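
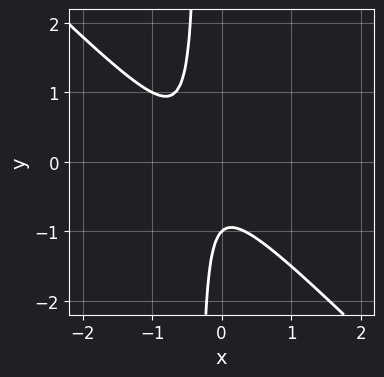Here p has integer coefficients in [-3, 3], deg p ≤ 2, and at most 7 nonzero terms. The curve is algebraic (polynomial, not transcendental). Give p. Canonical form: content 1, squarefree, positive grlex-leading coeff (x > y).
3*x^2 + 3*x*y + 2*x + y + 1

Degree: the shape is more complex than any degree-1 curve, so deg p = 2.
From the axis intercepts and sections: no x-intercept at any integer in the box; one y-axis crossing is at y = -1.
Together with the visible shape, these determine p as stated.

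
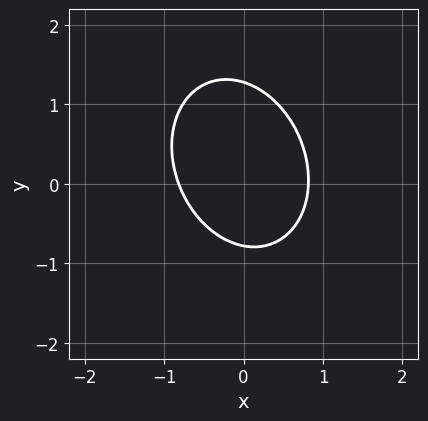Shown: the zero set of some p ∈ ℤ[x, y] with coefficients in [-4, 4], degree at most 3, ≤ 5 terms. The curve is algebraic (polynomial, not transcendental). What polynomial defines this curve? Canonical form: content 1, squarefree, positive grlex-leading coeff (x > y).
3*x^2 + x*y + 2*y^2 - y - 2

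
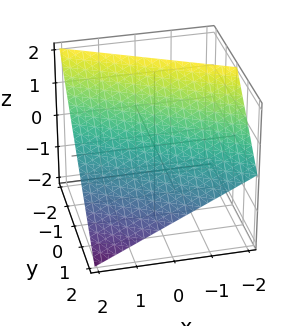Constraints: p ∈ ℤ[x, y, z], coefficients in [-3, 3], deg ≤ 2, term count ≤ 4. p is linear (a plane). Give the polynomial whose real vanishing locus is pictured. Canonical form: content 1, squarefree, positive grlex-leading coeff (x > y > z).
x + 2*y + 2*z - 2

(a) deg p = 1. Every cross-section is a straight line — this is a plane.
(b) Checking where it meets the axes: it crosses the x-axis at the gridline x = 2; it meets the y-axis at y = 1 (among the integer gridlines); it crosses the z-axis at the gridline z = 1.
(c) Putting this together gives p.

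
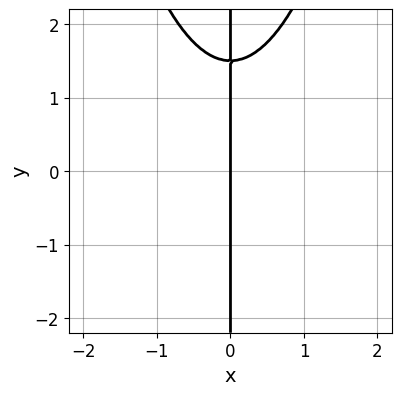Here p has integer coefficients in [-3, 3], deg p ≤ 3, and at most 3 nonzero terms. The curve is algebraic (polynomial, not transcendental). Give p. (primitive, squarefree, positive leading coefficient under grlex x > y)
The degree is 3 — no degree-2 curve has this shape.
Checking where it meets the axes: it meets the x-axis at x = 0 (among the integer gridlines); every point of the y-axis in the box is on the curve.
Putting this together gives p.

2*x^3 - 2*x*y + 3*x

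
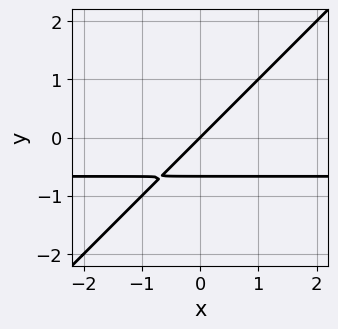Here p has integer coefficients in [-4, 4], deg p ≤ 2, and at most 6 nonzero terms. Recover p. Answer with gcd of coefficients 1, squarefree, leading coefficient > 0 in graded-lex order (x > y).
3*x*y - 3*y^2 + 2*x - 2*y

(a) Degree: the shape is more complex than any degree-1 curve, so deg p = 2.
(b) From the axis intercepts and sections: one y-axis crossing is at y = 0; it meets the x-axis at x = 0 (among the integer gridlines).
(c) Solving for integer coefficients yields p as stated.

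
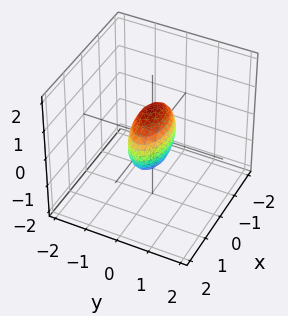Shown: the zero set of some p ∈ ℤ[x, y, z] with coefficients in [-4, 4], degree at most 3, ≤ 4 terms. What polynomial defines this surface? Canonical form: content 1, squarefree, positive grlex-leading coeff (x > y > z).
x^2 + 3*y^2 + z^2 - 1

First, degree: a closed, bounded, convex surface; a quadric, so deg p = 2.
Next, symmetries: it's symmetric under z → −z, forcing even powers of z; mirror symmetry x ↦ −x ⇒ only even powers of x; the y ↦ −y reflection is a symmetry, so y appears only in even powers.
Next, checking where it meets the axes: among the integer gridlines, it crosses the x-axis at x ∈ {-1, 1}; among the integer gridlines, it crosses the z-axis at z ∈ {-1, 1}.
Finally, the integer polynomial consistent with all of this is the stated p.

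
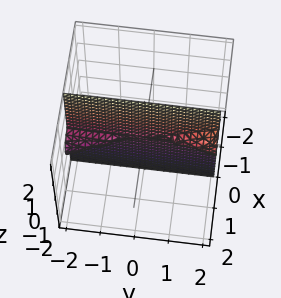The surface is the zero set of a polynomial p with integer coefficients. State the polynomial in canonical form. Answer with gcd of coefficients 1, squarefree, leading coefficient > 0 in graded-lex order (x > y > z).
2*x^3 - x*y*z + 2*x*z^2

(a) There are 3 components. They look like related sheets of one shape, so recover p as a whole.
(b) deg p = 3. No degree-2 surface has this shape.
(c) Checking where it meets the axes: one x-axis crossing is at x = 0; the visible z-axis segment lies entirely on the surface; every point of the y-axis in the box is on the surface.
(d) Assembling these constraints gives the stated polynomial.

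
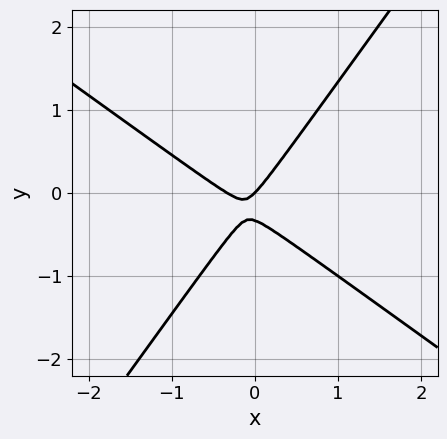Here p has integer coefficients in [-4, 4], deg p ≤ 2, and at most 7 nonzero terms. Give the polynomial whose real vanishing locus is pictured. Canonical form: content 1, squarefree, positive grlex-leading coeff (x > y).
3*x^2 + 2*x*y - 3*y^2 + x - y

The degree is 2 — the shape is more complex than any degree-1 curve.
Reading off the gridlines: one y-axis crossing is at y = 0; one x-axis crossing is at x = 0.
Fitting integer coefficients to these (and the overall shape) gives p.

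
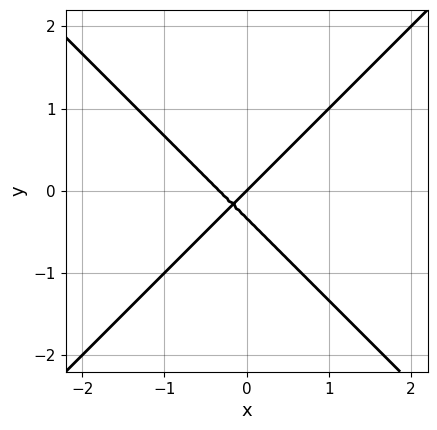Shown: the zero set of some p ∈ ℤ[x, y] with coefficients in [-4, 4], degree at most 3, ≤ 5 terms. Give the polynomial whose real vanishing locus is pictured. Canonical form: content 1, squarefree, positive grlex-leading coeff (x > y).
3*x^2 - 3*y^2 + x - y

First, the degree is 2 — the shape is more complex than any degree-1 curve.
Next, reading off the gridlines: it crosses the y-axis at the gridline y = 0; one x-axis crossing is at x = 0.
Finally, matching integer coefficients to the picture gives p.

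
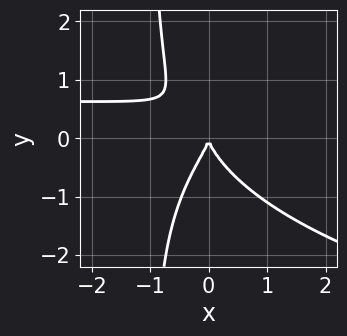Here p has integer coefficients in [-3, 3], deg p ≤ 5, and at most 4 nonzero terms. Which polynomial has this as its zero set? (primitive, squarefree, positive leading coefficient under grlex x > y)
2*x*y^3 - 3*x^2*y + 2*y^3 + 2*x^2

First, the degree is 4 — the shape is more complex than any degree-3 curve.
Then, from the axis intercepts and sections: it meets the x-axis at x = 0 (among the integer gridlines); it crosses the y-axis at the gridline y = 0.
Finally, fitting integer coefficients to these (and the overall shape) gives p.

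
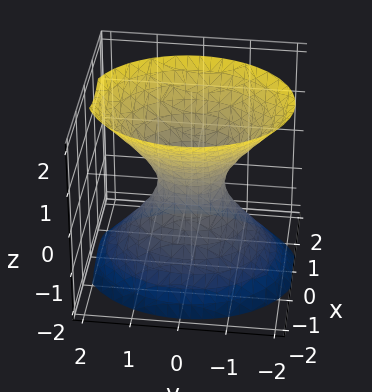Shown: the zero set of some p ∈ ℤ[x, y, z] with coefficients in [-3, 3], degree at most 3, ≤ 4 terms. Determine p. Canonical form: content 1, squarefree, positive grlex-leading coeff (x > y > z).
deg p = 2. An hourglass — one-sheet hyperboloid; a quadric.
Symmetries: it's symmetric under z → −z, forcing even powers of z; it's symmetric under x → −x, forcing even powers of x; mirror symmetry y ↦ −y ⇒ only even powers of y.
Checking where it meets the axes: it misses every integer gridline on the z-axis.
Matching integer coefficients to the picture gives p.

3*x^2 + 2*y^2 - 2*z^2 - 1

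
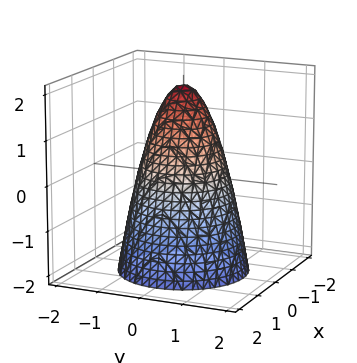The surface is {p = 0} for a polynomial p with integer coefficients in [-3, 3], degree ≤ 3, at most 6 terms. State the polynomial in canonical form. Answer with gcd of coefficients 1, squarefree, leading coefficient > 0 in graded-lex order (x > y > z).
First, the degree is 2 — a generic line meets the surface in up to 2 points.
Next, symmetries: rotational symmetry about the z-axis ⇒ p depends on x, y only through x² + y².
Then, checking where it meets the axes: it crosses the z-axis at the gridline z = 2; a circular section at z = -2 has radius between 1 and 2; the y-axis gridline crossings are at y ∈ {-1, 1}.
Finally, putting this together gives p.

2*x^2 + 2*y^2 + z - 2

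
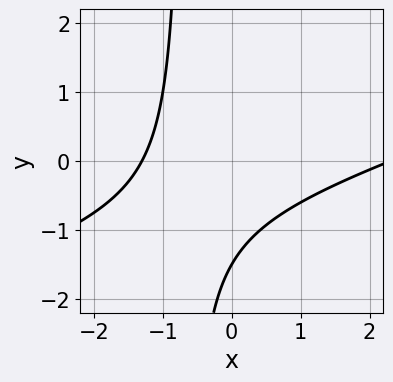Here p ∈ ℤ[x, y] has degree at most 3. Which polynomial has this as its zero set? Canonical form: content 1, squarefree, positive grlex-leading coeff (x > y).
x^2 - 3*x*y - x - 2*y - 3

Degree: the shape is more complex than any degree-1 curve, so deg p = 2.
Solving for integer coefficients yields p as stated.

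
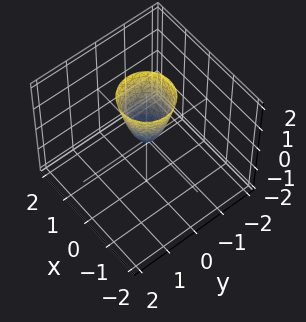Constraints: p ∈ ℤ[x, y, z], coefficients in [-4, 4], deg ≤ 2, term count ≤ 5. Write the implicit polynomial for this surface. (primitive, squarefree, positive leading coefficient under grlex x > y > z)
(a) Degree: a single bowl opening along one axis; a quadric, so deg p = 2.
(b) By symmetry, the surface is invariant under rotation about z: p = q(x² + y², z).
(c) Checking where it meets the axes: a circular section at z = 2 has radius between 0 and 1; it meets the z-axis at z = 0 (among the integer gridlines); one y-axis crossing is at y = 0.
(d) Assembling these constraints gives the stated polynomial.

3*x^2 + 3*y^2 - z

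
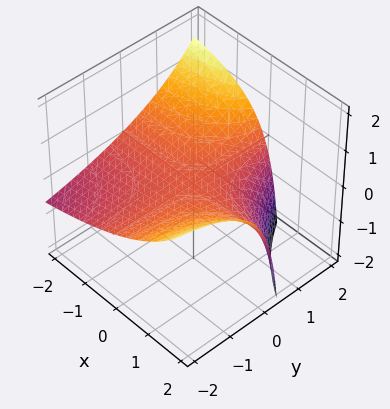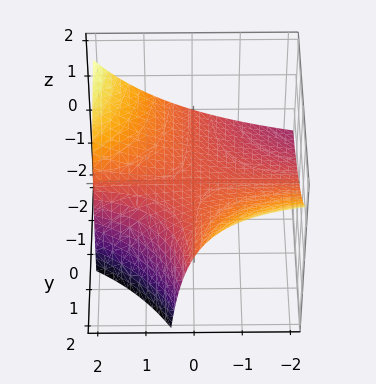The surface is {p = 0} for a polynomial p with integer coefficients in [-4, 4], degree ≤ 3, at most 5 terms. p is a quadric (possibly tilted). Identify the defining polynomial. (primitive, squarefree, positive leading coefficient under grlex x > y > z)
x*y - x*z - y*z + 3*z

The degree is 2 — no degree-1 surface has this shape.
Checking where it meets the axes: every point of the y-axis in the box is on the surface; the visible x-axis segment lies entirely on the surface.
Putting this together gives p.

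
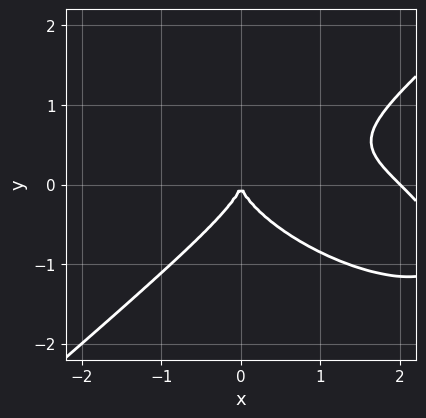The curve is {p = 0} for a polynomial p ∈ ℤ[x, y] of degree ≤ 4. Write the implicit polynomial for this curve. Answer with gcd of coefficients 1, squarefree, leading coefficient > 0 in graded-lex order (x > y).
x^3 + x^2*y - 3*y^3 - 2*x^2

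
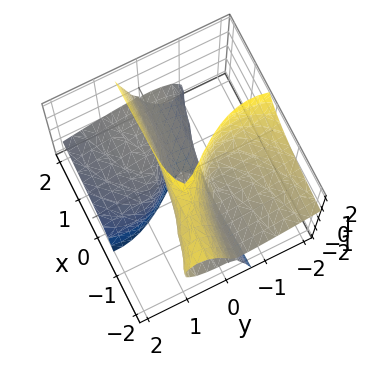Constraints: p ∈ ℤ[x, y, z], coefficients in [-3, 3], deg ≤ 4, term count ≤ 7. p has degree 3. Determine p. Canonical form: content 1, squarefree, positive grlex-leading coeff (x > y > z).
3*x*y*z - x*z^2 + 2*y^3 + 3*y^2*z - z

1. Degree: a generic line meets the surface in up to 3 points, so deg p = 3.
2. Against the integer gridlines: it crosses the y-axis at the gridline y = 0; the visible x-axis segment lies entirely on the surface; it crosses the z-axis at the gridline z = 0.
3. Putting this together gives p.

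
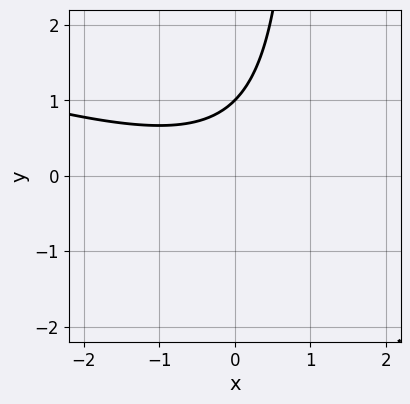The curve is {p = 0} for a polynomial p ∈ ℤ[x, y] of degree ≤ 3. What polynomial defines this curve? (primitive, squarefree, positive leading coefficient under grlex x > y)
x^2 + 3*x*y - 3*y + 3

First, deg p = 2. A generic line meets the curve in up to 2 points.
Next, from the visible intercepts: it misses every integer gridline on the x-axis; one y-axis crossing is at y = 1.
Finally, matching integer coefficients to the picture gives p.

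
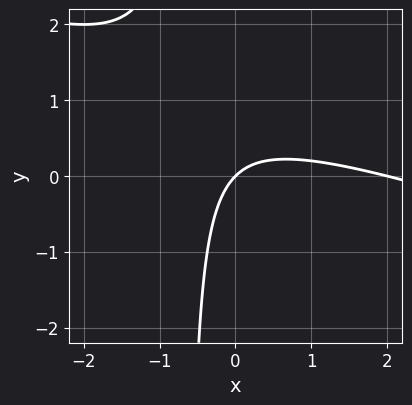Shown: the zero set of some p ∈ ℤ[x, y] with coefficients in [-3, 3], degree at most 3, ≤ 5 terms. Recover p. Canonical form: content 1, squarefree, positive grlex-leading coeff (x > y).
x^2 + 3*x*y - 2*x + 2*y

(a) deg p = 2.
(b) From the axis intercepts and sections: among the integer gridlines, it crosses the x-axis at x ∈ {0, 2}; it meets the y-axis at y = 0 (among the integer gridlines).
(c) The integer polynomial consistent with all of this is the stated p.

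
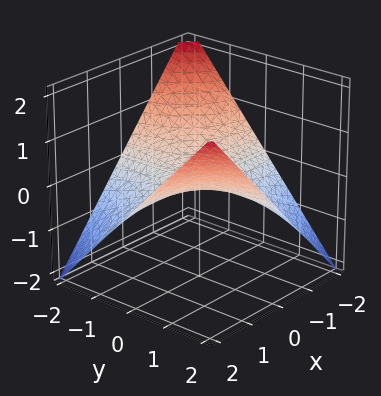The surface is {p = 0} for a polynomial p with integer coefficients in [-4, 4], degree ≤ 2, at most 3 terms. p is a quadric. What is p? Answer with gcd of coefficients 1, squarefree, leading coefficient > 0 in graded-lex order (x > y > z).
x*y - 2*z

First, the degree is 2 — a hyperbolic paraboloid; a quadric.
Then, against the integer gridlines: every point of the x-axis in the box is on the surface; it meets the z-axis at z = 0 (among the integer gridlines); the visible y-axis segment lies entirely on the surface.
Finally, putting this together gives p.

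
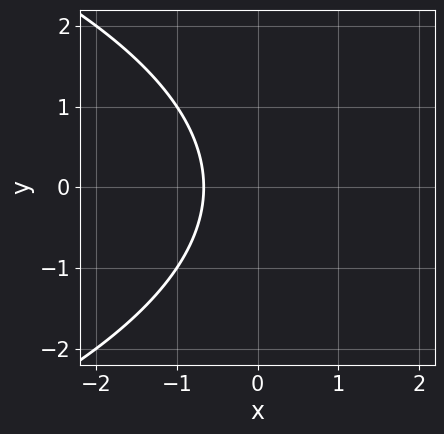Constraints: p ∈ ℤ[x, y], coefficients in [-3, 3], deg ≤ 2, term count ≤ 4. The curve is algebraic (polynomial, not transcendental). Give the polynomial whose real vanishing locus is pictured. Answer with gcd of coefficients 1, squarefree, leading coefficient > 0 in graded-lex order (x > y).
y^2 + 3*x + 2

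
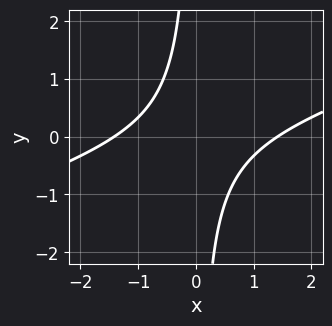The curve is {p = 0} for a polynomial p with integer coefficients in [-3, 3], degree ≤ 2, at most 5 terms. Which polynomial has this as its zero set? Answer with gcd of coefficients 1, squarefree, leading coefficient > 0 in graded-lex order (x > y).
deg p = 2. No degree-1 curve has this shape.
From the axis intercepts and sections: no y-intercept at any integer in the box.
Together with the visible shape, these determine p as stated.

x^2 - 3*x*y - 2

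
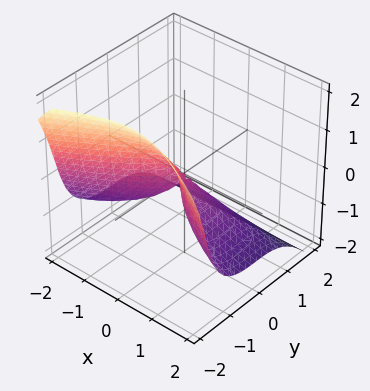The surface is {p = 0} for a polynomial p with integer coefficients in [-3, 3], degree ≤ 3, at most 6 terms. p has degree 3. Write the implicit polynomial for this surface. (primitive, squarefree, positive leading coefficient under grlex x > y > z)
x^2*z + 2*y^3 + z^3 + 2*x^2

(a) deg p = 3.
(b) Checking where it meets the axes: it meets the y-axis at y = 0 (among the integer gridlines); it crosses the z-axis at the gridline z = 0; one x-axis crossing is at x = 0.
(c) Putting this together gives p.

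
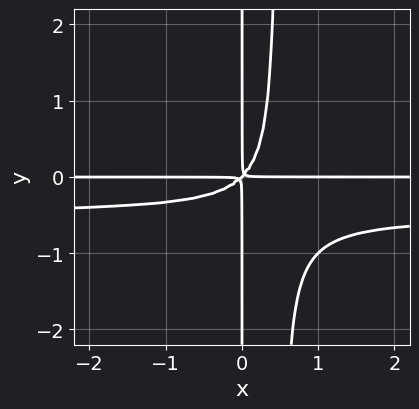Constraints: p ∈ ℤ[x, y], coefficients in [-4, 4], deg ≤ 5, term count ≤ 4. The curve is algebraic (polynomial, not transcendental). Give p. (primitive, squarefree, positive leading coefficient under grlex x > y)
2*x^2*y^2 + x^2*y - x*y^2

1. Degree: the shape is more complex than any degree-3 curve, so deg p = 4.
2. Reading off the gridlines: the visible y-axis segment lies entirely on the curve; the visible x-axis segment lies entirely on the curve.
3. Solving for integer coefficients yields p as stated.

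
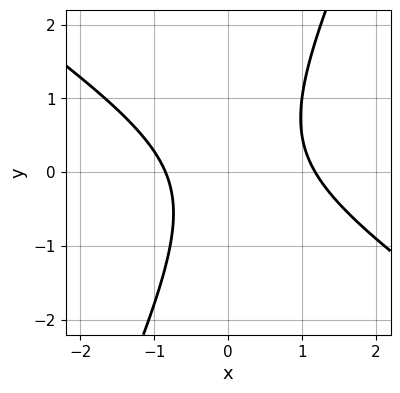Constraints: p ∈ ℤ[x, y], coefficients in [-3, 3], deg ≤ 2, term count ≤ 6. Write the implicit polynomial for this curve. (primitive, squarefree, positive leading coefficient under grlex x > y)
(a) deg p = 2. A generic line meets the curve in up to 2 points.
(b) Observable constraints: no y-intercept at any integer in the box.
(c) Matching integer coefficients to the picture gives p.

3*x^2 + 3*x*y - 2*y^2 - x - 3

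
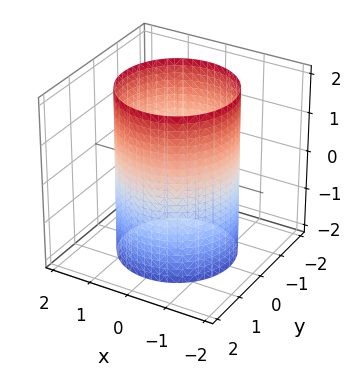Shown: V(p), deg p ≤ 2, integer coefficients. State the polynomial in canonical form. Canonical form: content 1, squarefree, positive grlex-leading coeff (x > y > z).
First, the degree is 2 — a cylinder; a quadric.
Next, symmetries: the z ↦ −z reflection is a symmetry, so z appears only in even powers; rotational symmetry about the z-axis ⇒ p depends on x, y only through x² + y².
Next, observable constraints: it misses every integer gridline on the z-axis; a circular section at z = -2 has radius between 1 and 2.
Finally, matching integer coefficients to the picture gives p.

x^2 + y^2 - 2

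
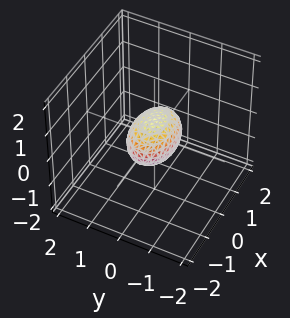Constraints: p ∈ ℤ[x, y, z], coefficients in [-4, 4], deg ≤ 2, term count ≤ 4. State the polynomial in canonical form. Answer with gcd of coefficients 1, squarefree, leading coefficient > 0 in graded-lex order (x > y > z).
x^2 + 2*y^2 + 2*z^2 - 1

First, degree: a closed, bounded, convex surface; a quadric, so deg p = 2.
Then, symmetries: it's symmetric under y → −y, forcing even powers of y; it's symmetric under z → −z, forcing even powers of z; it's symmetric under x → −x, forcing even powers of x.
Then, from the axis intercepts and sections: among the integer gridlines, it crosses the x-axis at x ∈ {-1, 1}.
Finally, together with the visible shape, these determine p as stated.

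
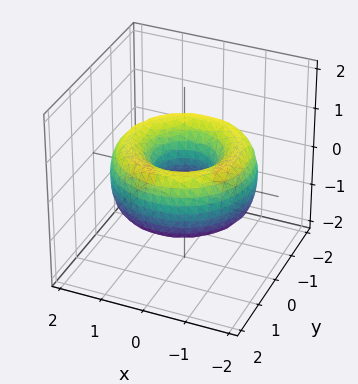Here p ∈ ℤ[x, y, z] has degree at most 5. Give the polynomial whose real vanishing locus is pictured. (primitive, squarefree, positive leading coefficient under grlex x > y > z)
x^4 + 2*x^2*y^2 + y^4 - 3*x^2 - 3*y^2 + 2*z^2 + 1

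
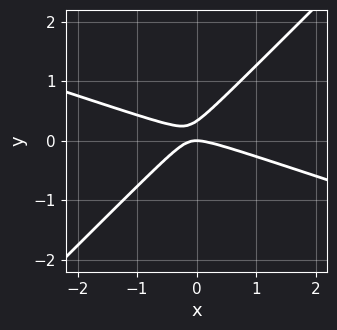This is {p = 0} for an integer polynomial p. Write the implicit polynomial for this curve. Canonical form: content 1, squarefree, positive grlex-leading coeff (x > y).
First, degree: the shape is more complex than any degree-1 curve, so deg p = 2.
Then, from the visible intercepts: it meets the x-axis at x = 0 (among the integer gridlines); one y-axis crossing is at y = 0.
Finally, solving for integer coefficients yields p as stated.

x^2 + 2*x*y - 3*y^2 + y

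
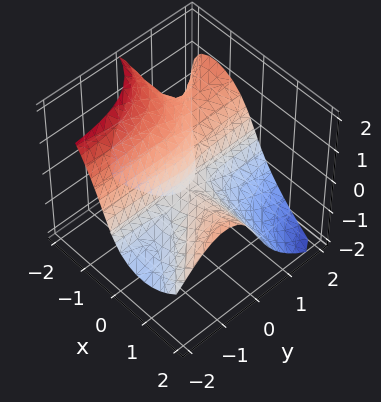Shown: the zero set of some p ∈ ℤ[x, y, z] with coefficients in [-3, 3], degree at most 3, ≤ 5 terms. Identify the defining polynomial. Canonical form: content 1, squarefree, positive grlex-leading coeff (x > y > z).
First, the degree is 3 — the shape is more complex than any degree-2 surface.
Next, from the axis intercepts and sections: every point of the y-axis in the box is on the surface; the visible x-axis segment lies entirely on the surface; one z-axis crossing is at z = 0.
Finally, matching integer coefficients to the picture gives p.

2*x^2*y + 2*x*y^2 + y^2*z + z^3 + 2*x*z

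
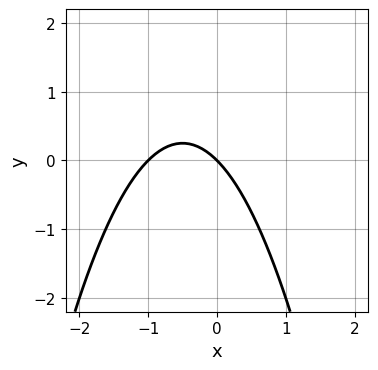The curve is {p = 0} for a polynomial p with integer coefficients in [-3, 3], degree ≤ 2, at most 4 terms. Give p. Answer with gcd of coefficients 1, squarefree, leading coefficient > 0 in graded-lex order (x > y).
x^2 + x + y

1. deg p = 2.
2. Against the integer gridlines: among the integer gridlines, it crosses the x-axis at x ∈ {-1, 0}; one y-axis crossing is at y = 0.
3. Together with the visible shape, these determine p as stated.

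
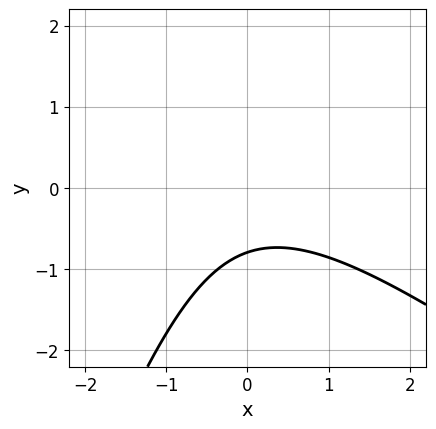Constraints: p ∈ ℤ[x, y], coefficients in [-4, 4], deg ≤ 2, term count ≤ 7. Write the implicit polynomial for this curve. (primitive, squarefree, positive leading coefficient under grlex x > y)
Degree: a generic line meets the curve in up to 2 points, so deg p = 2.
From the axis intercepts and sections: no x-intercept at any integer in the box.
Together with the visible shape, these determine p as stated.

2*x^2 + 2*x*y - y^2 + 3*y + 3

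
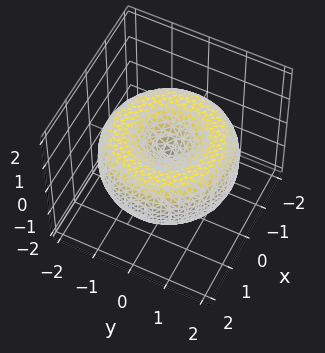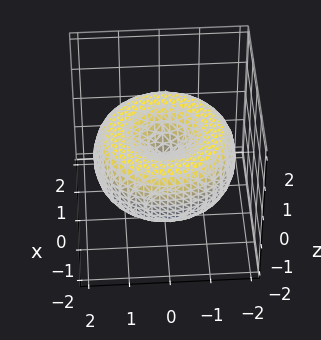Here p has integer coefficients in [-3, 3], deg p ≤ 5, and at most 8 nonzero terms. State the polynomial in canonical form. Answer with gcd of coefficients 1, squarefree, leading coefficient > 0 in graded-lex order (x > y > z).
The degree is 4 — no degree-3 surface has this shape.
Symmetry: the z-axis is an axis of rotation, so x and y enter only as x² + y².
Checking where it meets the axes: it meets the z-axis at z = 0 (among the integer gridlines); one x-axis crossing is at x = 0; it crosses the y-axis at the gridline y = 0.
The integer polynomial consistent with all of this is the stated p.

x^4 + 2*x^2*y^2 + y^4 - 3*x^2 - 3*y^2 + 3*z^2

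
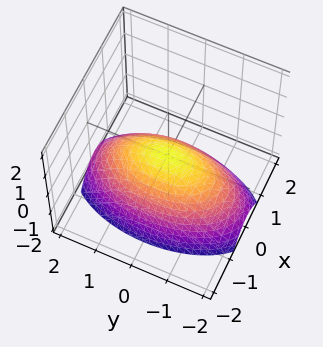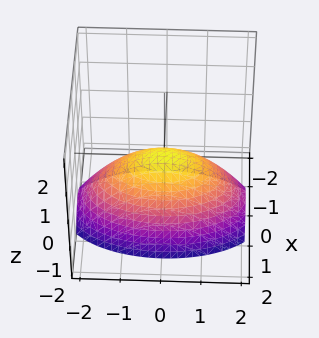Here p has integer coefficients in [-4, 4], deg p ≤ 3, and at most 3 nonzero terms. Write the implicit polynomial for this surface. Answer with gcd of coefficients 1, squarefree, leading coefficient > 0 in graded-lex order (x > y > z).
3*x^2 + y^2 + 3*z

The degree is 2 — a paraboloid; a quadric.
Symmetries: mirror symmetry y ↦ −y ⇒ only even powers of y; it's symmetric under x → −x, forcing even powers of x.
From the axis intercepts and sections: it crosses the x-axis at the gridline x = 0; it crosses the z-axis at the gridline z = 0.
The integer polynomial consistent with all of this is the stated p.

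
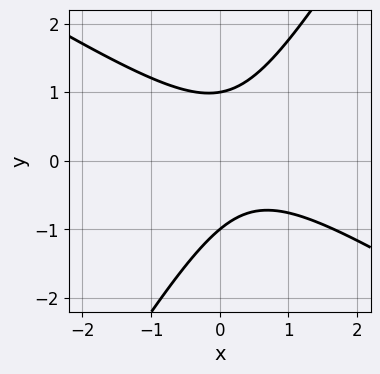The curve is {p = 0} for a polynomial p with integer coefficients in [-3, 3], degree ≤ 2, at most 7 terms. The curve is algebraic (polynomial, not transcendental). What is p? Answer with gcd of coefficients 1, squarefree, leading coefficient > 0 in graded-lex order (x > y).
3*x^2 + 3*x*y - 3*y^2 - 2*x + 3

1. deg p = 2.
2. Observable constraints: the y-axis gridline crossings are at y ∈ {-1, 1}; it misses every integer gridline on the x-axis.
3. Putting this together gives p.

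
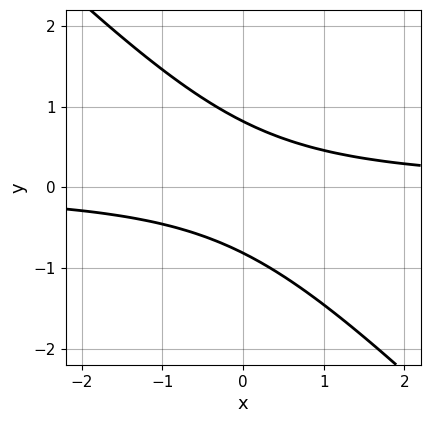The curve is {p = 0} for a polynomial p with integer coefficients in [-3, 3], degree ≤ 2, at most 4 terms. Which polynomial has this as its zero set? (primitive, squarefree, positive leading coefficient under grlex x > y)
1. Degree: a generic line meets the curve in up to 2 points, so deg p = 2.
2. Reading off the gridlines: no x-intercept at any integer in the box.
3. Matching integer coefficients to the picture gives p.

3*x*y + 3*y^2 - 2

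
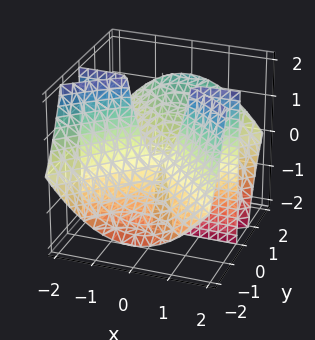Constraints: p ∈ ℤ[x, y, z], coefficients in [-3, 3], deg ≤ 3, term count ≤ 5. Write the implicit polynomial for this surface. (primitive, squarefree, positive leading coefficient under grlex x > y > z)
The degree is 3 — the shape is more complex than any degree-2 surface.
Observable constraints: it meets the y-axis at y = 0 (among the integer gridlines); the visible x-axis segment lies entirely on the surface; the visible z-axis segment lies entirely on the surface.
Fitting integer coefficients to these (and the overall shape) gives p.

2*x^2*y - 2*y^3 + 3*y^2*z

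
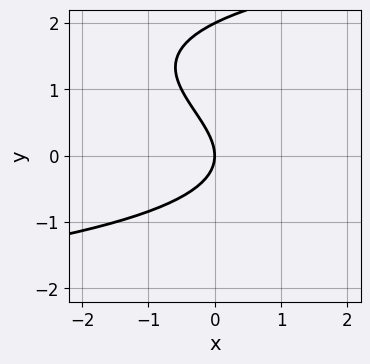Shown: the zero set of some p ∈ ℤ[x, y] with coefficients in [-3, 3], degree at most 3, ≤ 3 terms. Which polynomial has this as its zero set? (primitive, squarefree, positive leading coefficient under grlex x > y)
y^3 - 2*y^2 - 2*x

1. Degree: no degree-2 curve has this shape, so deg p = 3.
2. From the axis intercepts and sections: the y-axis gridline crossings are at y ∈ {0, 2}; it meets the x-axis at x = 0 (among the integer gridlines).
3. Matching integer coefficients to the picture gives p.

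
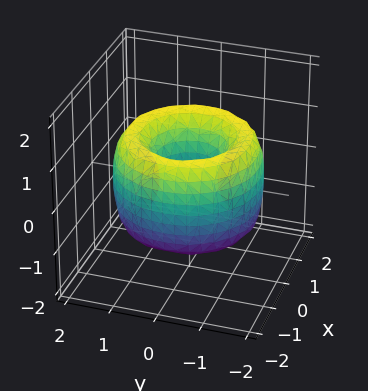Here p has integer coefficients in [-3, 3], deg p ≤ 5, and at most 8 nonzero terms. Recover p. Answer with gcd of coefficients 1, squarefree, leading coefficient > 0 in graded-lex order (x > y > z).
1. deg p = 4. The shape is more complex than any degree-3 surface.
2. Symmetry: the z-axis is an axis of rotation, so x and y enter only as x² + y².
3. Reading off the gridlines: a circular section at z = 1 has radius exactly 1; it misses every integer gridline on the z-axis.
4. Solving for integer coefficients yields p as stated.

x^4 + 2*x^2*y^2 + y^4 - 3*x^2 - 3*y^2 + z^2 + 1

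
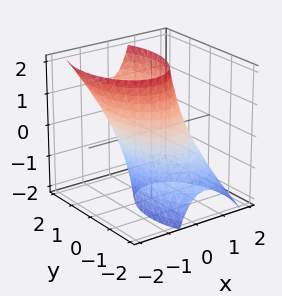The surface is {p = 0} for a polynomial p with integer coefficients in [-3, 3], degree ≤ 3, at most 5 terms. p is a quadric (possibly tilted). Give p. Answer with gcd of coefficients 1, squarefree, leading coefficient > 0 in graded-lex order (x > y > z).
2*x^2 + x*z + y^2 - y*z - 2

(a) Degree: a generic line meets the surface in up to 2 points, so deg p = 2.
(b) From the visible intercepts: no z-intercept at any integer in the box; the x-axis gridline crossings are at x ∈ {-1, 1}.
(c) The integer polynomial consistent with all of this is the stated p.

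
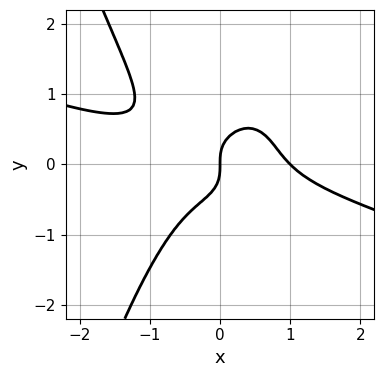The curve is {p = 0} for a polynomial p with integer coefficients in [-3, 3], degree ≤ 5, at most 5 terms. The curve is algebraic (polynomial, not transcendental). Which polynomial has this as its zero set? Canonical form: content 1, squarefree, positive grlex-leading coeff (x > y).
The degree is 4 — no degree-3 curve has this shape.
Against the integer gridlines: among the integer gridlines, it crosses the x-axis at x ∈ {0, 1}; it crosses the y-axis at the gridline y = 0.
Fitting integer coefficients to these (and the overall shape) gives p.

x^4 + 3*x^3*y + 2*y^3 - x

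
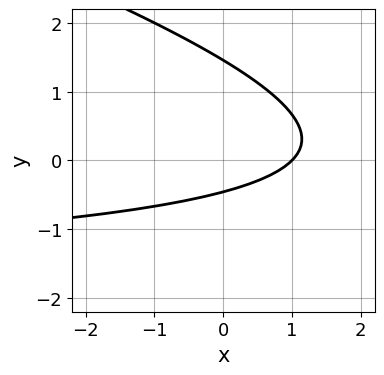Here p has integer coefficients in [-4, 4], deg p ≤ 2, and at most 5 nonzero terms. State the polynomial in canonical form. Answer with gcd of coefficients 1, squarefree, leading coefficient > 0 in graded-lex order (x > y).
(a) The degree is 2 — no degree-1 curve has this shape.
(b) Observable constraints: it crosses the x-axis at the gridline x = 1.
(c) Putting this together gives p.

x*y + 3*y^2 + 2*x - 3*y - 2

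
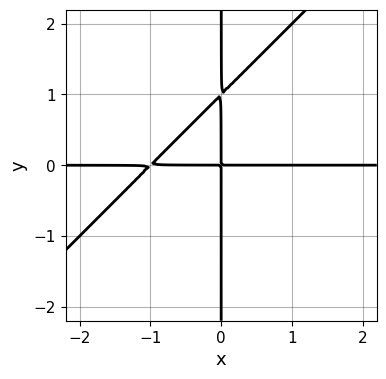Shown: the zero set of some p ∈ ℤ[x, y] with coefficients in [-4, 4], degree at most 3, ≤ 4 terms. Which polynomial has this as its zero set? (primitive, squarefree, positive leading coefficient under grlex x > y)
x^2*y - x*y^2 + x*y

First, deg p = 3. The shape is more complex than any degree-2 curve.
Then, from the axis intercepts and sections: the visible x-axis segment lies entirely on the curve; the visible y-axis segment lies entirely on the curve.
Finally, assembling these constraints gives the stated polynomial.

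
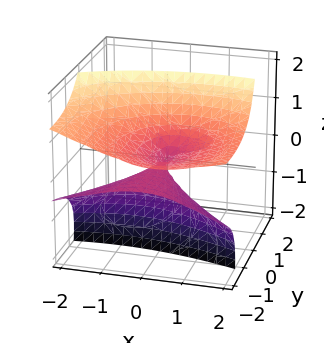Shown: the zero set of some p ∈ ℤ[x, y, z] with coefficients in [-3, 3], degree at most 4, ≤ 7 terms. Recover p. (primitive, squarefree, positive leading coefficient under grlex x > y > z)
y^2*z + 3*y*z^2 - z^3 + x^2 - x*z

1. There are 3 components. Treating them together as one polynomial.
2. The degree is 3 — a generic line meets the surface in up to 3 points.
3. From the axis intercepts and sections: one z-axis crossing is at z = 0; one x-axis crossing is at x = 0; every point of the y-axis in the box is on the surface.
4. The integer polynomial consistent with all of this is the stated p.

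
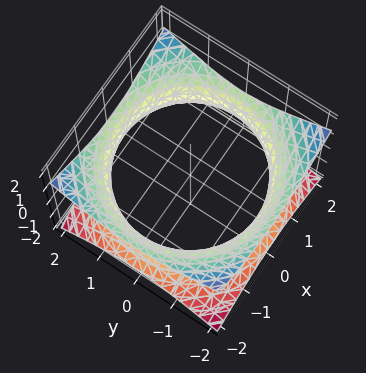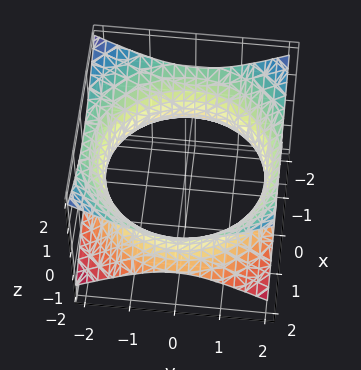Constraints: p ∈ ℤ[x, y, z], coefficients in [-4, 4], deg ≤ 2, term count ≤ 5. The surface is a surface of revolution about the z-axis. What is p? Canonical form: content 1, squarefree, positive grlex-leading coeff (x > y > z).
(a) Degree: no degree-1 surface has this shape, so deg p = 2.
(b) Symmetries: rotational symmetry about the z-axis ⇒ p depends on x, y only through x² + y².
(c) Against the integer gridlines: the surface avoids every integer z-axis point in the box; a circular section at z = 0 has radius between 1 and 2.
(d) Solving for integer coefficients yields p as stated.

x^2 + y^2 - 2*z^2 - 3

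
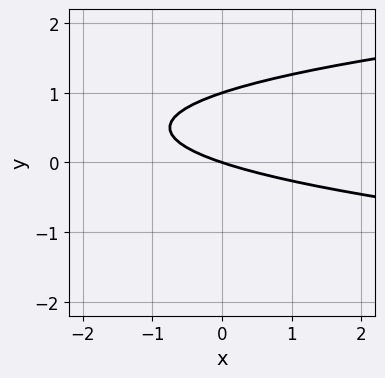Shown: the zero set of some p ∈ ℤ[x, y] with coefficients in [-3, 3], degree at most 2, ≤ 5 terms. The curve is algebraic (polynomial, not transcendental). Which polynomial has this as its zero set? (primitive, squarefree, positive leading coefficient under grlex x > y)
(a) The degree is 2 — a generic line meets the curve in up to 2 points.
(b) From the axis intercepts and sections: it meets the x-axis at x = 0 (among the integer gridlines); among the integer gridlines, it crosses the y-axis at y ∈ {0, 1}.
(c) The integer polynomial consistent with all of this is the stated p.

3*y^2 - x - 3*y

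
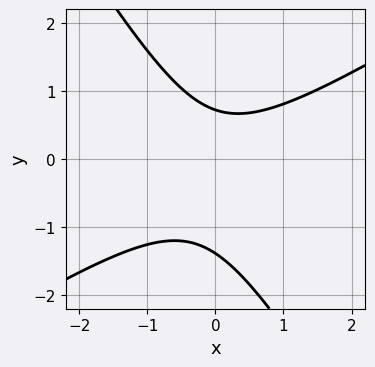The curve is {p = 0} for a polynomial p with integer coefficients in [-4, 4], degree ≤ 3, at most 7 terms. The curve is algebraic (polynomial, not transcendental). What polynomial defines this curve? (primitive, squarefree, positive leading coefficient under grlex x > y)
3*x^2 - 3*x*y - 3*y^2 - 2*y + 3

Degree: no degree-1 curve has this shape, so deg p = 2.
Against the integer gridlines: the curve avoids every integer x-axis point in the box.
These observations pin down the coefficients.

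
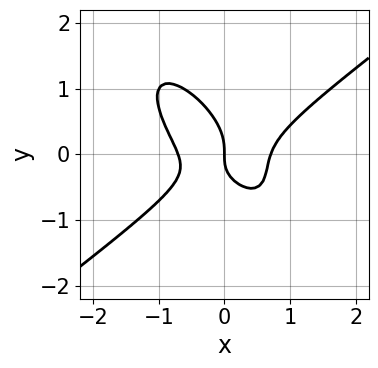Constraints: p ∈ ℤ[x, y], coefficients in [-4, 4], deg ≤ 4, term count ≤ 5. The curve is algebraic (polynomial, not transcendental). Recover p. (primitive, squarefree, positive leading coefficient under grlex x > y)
deg p = 3. A generic line meets the curve in up to 3 points.
Against the integer gridlines: it crosses the x-axis at the gridline x = 0; it meets the y-axis at y = 0 (among the integer gridlines).
These observations pin down the coefficients.

2*x^3 - 2*x*y^2 - 2*y^3 - x*y - x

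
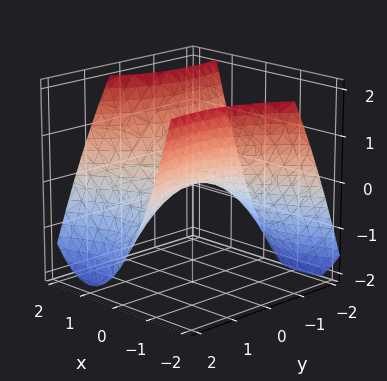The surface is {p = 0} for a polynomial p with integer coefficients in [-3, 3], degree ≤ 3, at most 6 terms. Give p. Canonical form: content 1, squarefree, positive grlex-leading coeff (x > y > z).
2*x^2 - 2*x*y - y^2 - 3*z

First, the degree is 2 — the shape is more complex than any degree-1 surface.
Next, reading off the gridlines: one y-axis crossing is at y = 0; it crosses the z-axis at the gridline z = 0; it meets the x-axis at x = 0 (among the integer gridlines).
Finally, together with the visible shape, these determine p as stated.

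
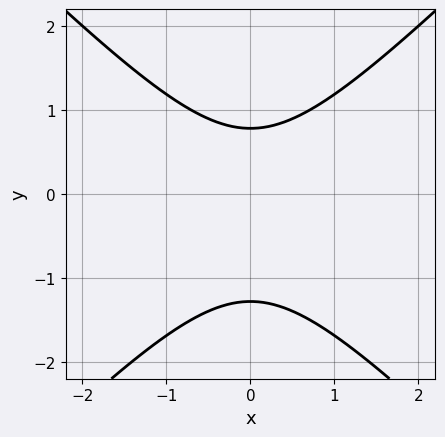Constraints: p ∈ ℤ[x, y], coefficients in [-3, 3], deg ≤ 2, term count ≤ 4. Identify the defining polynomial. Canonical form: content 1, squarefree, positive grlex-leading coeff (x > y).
2*x^2 - 2*y^2 - y + 2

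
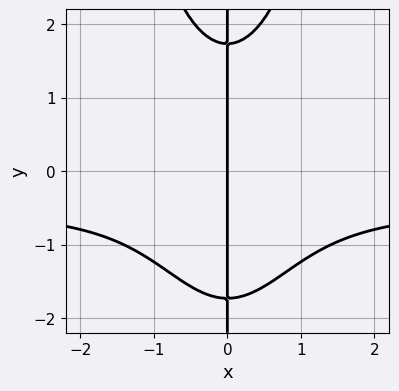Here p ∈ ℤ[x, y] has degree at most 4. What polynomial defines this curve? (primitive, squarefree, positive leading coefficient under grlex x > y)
2*x^3*y + x^3 - x*y^2 + 3*x

deg p = 4. A generic line meets the curve in up to 4 points.
Checking where it meets the axes: one x-axis crossing is at x = 0; every point of the y-axis in the box is on the curve.
Solving for integer coefficients yields p as stated.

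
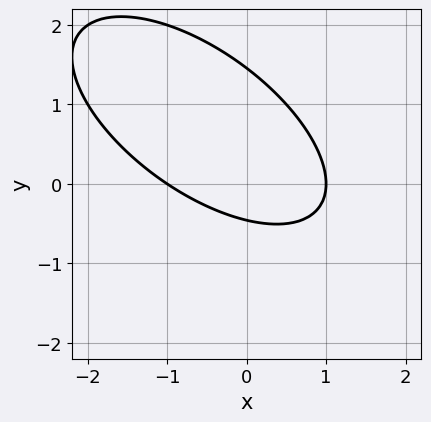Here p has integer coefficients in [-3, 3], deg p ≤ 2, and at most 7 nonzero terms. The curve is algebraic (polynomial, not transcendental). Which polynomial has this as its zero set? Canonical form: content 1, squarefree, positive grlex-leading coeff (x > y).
1. deg p = 2.
2. Observable constraints: among the integer gridlines, it crosses the x-axis at x ∈ {-1, 1}.
3. Putting this together gives p.

2*x^2 + 3*x*y + 3*y^2 - 3*y - 2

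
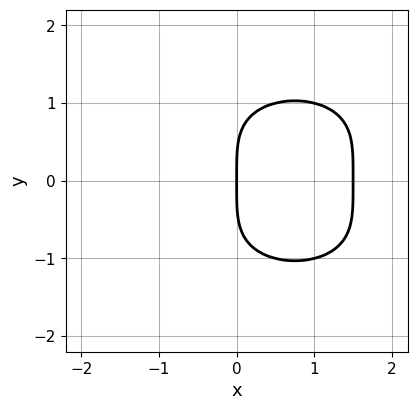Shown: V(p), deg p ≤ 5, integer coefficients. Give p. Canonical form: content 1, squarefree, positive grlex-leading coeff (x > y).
1. The degree is 4 — the shape is more complex than any degree-3 curve.
2. Symmetries: mirror symmetry y ↦ −y ⇒ only even powers of y.
3. From the axis intercepts and sections: one y-axis crossing is at y = 0; it meets the x-axis at x = 0 (among the integer gridlines).
4. Solving for integer coefficients yields p as stated.

y^4 + 2*x^2 - 3*x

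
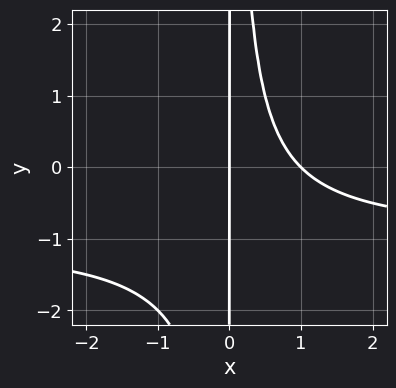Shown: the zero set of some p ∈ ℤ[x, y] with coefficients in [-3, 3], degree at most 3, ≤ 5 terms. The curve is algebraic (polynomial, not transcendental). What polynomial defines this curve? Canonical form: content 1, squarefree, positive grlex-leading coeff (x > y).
(a) The degree is 3 — the shape is more complex than any degree-2 curve.
(b) From the axis intercepts and sections: the x-axis gridline crossings are at x ∈ {0, 1}; the visible y-axis segment lies entirely on the curve.
(c) Solving for integer coefficients yields p as stated.

x^2*y + x^2 - x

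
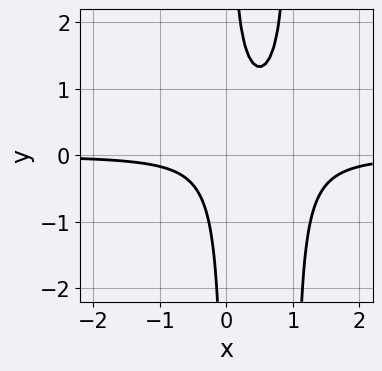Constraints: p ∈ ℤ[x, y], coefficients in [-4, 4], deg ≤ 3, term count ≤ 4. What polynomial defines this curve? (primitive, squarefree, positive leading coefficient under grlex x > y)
The degree is 3 — no degree-2 curve has this shape.
Against the integer gridlines: no y-intercept at any integer in the box; no x-intercept at any integer in the box.
These observations pin down the coefficients.

3*x^2*y - 3*x*y + 1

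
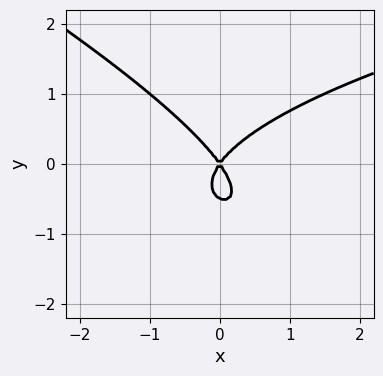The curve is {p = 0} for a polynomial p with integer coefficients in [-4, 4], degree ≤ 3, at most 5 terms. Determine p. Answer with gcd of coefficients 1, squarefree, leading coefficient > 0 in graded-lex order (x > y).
x*y^2 + 2*y^3 - 2*x^2 + y^2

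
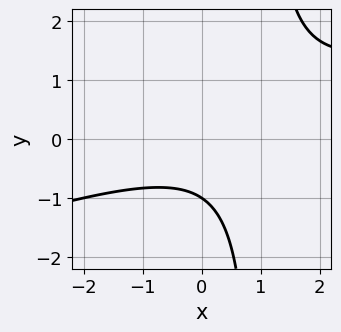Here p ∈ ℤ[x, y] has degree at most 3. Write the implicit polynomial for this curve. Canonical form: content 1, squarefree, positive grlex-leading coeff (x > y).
The degree is 2 — no degree-1 curve has this shape.
From the axis intercepts and sections: it meets the y-axis at y = -1 (among the integer gridlines); it misses every integer gridline on the x-axis.
Assembling these constraints gives the stated polynomial.

x^2 - 3*x*y - x + 3*y + 3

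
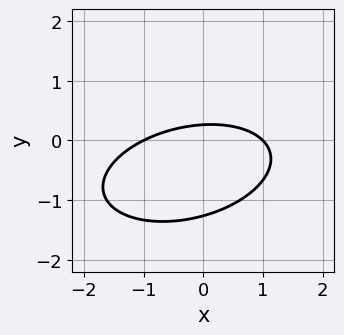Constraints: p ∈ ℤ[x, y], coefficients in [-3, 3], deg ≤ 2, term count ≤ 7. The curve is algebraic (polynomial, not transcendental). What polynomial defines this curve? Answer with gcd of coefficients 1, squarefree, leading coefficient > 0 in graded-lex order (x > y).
x^2 - x*y + 3*y^2 + 3*y - 1

First, the degree is 2 — a generic line meets the curve in up to 2 points.
Next, observable constraints: the x-axis gridline crossings are at x ∈ {-1, 1}.
Finally, the integer polynomial consistent with all of this is the stated p.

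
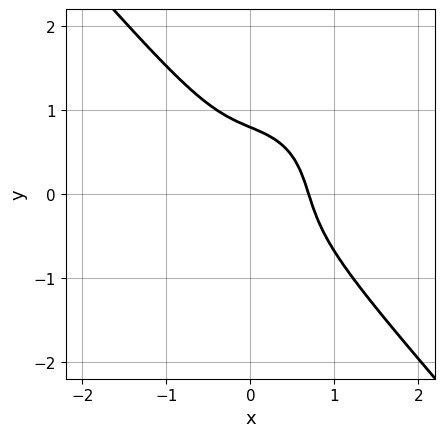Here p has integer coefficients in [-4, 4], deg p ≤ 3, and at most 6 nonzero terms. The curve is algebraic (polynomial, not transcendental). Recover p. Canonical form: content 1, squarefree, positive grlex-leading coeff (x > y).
1. The degree is 3 — a generic line meets the curve in up to 3 points.
2. Solving for integer coefficients yields p as stated.

3*x^3 + 2*y^3 + 2*x*y - 1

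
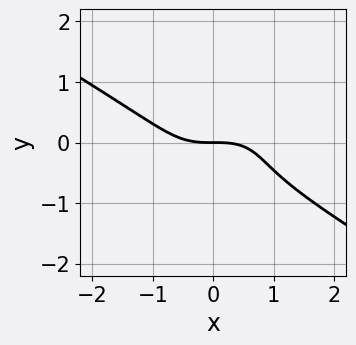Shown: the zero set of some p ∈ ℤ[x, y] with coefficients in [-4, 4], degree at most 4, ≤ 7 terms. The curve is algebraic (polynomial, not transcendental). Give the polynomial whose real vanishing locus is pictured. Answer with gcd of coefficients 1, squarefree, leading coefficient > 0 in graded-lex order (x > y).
x^3 - x*y^2 + 3*y^3 + 2*y^2 + 2*y

First, deg p = 3.
Next, observable constraints: it crosses the y-axis at the gridline y = 0; one x-axis crossing is at x = 0.
Finally, these observations pin down the coefficients.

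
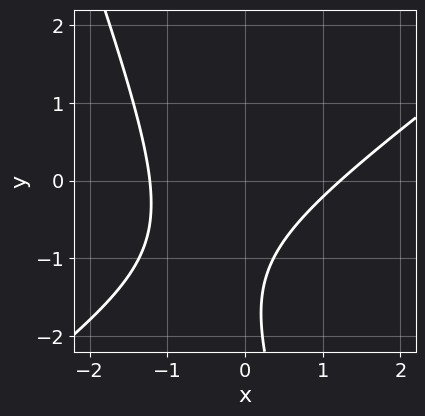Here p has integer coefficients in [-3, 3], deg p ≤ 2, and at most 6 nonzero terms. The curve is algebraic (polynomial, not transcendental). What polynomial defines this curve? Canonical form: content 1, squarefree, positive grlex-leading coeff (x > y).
2*x^2 - 2*x*y - y^2 - 3*y - 3

(a) deg p = 2. No degree-1 curve has this shape.
(b) From the axis intercepts and sections: no y-intercept at any integer in the box.
(c) Assembling these constraints gives the stated polynomial.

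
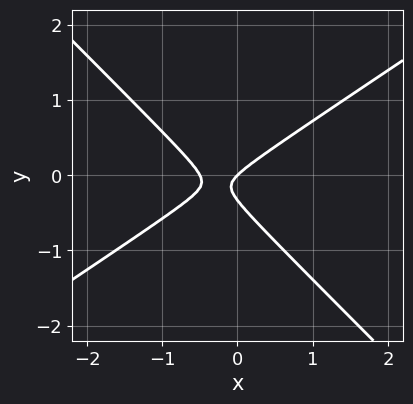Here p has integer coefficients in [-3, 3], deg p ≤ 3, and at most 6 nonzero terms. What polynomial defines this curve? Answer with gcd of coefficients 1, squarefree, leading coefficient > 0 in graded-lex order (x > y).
First, the degree is 2 — a generic line meets the curve in up to 2 points.
Then, from the axis intercepts and sections: one y-axis crossing is at y = 0; it meets the x-axis at x = 0 (among the integer gridlines).
Finally, solving for integer coefficients yields p as stated.

2*x^2 - x*y - 3*y^2 + x - y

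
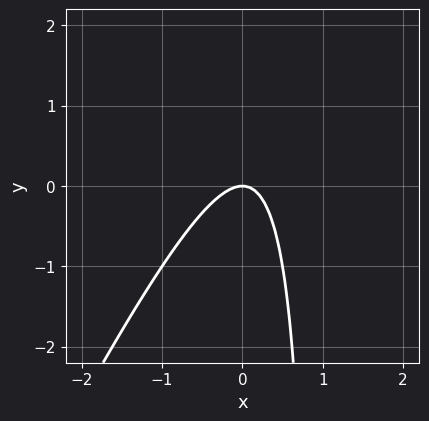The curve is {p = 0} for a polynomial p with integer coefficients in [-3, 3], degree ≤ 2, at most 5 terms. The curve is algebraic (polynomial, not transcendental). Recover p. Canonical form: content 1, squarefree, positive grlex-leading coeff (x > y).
(a) Degree: a generic line meets the curve in up to 2 points, so deg p = 2.
(b) From the visible intercepts: it crosses the y-axis at the gridline y = 0; it meets the x-axis at x = 0 (among the integer gridlines).
(c) Fitting integer coefficients to these (and the overall shape) gives p.

2*x^2 - x*y + y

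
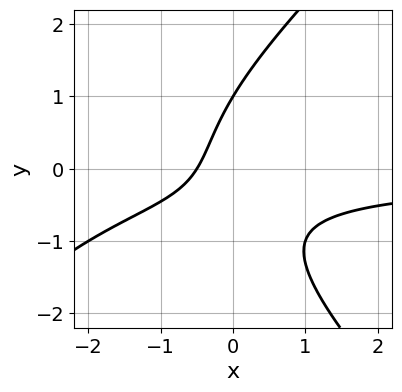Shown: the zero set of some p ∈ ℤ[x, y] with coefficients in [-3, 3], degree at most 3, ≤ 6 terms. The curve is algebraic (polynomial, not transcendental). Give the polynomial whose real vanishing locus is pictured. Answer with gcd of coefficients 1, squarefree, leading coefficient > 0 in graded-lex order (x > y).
x^2*y - y^3 + 3*x*y + 2*x + 1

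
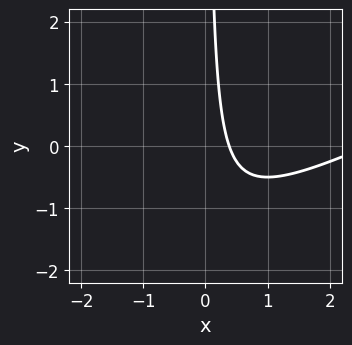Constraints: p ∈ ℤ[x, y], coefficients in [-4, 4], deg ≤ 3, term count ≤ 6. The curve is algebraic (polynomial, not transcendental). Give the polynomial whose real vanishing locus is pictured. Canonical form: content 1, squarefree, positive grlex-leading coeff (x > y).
1. The degree is 2 — a generic line meets the curve in up to 2 points.
2. Checking where it meets the axes: the curve avoids every integer y-axis point in the box.
3. Solving for integer coefficients yields p as stated.

x^2 - 2*x*y - 3*x + 1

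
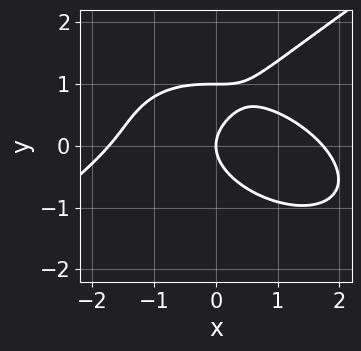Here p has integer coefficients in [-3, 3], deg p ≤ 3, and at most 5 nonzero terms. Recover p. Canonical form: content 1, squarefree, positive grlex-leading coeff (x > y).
1. The degree is 3 — the shape is more complex than any degree-2 curve.
2. From the visible intercepts: one x-axis crossing is at x = 0; the y-axis gridline crossings are at y ∈ {0, 1}.
3. Fitting integer coefficients to these (and the overall shape) gives p.

x^3 - 3*y^3 + 3*x*y + 3*y^2 - 3*x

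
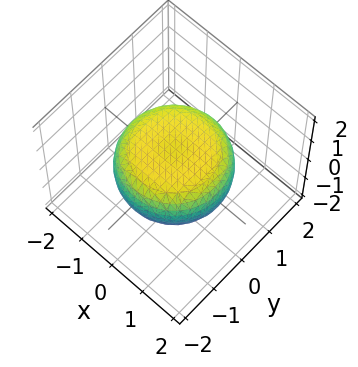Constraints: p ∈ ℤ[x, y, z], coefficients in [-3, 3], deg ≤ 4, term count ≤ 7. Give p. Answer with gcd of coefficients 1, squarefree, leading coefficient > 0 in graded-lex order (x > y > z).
x^4 + 2*x^2*y^2 + y^4 - x^2 - y^2 + 3*z^2 - 2

First, the degree is 4 — no degree-3 surface has this shape.
Then, symmetries: the z-axis is an axis of rotation, so x and y enter only as x² + y².
Next, from the visible intercepts: a circular section at z = 0 has radius between 1 and 2.
Finally, these observations pin down the coefficients.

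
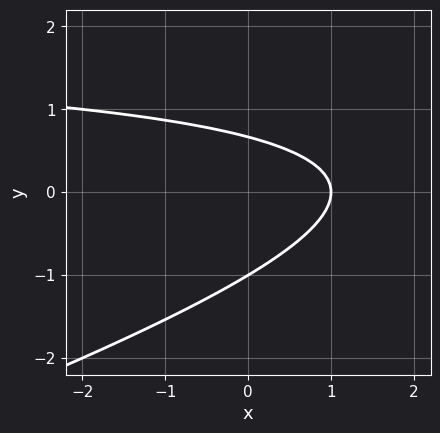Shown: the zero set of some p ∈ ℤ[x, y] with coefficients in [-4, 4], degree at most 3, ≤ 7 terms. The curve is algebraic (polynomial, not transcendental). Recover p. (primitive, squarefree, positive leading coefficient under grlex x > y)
First, degree: a generic line meets the curve in up to 2 points, so deg p = 2.
Then, observable constraints: it meets the x-axis at x = 1 (among the integer gridlines); it crosses the y-axis at the gridline y = -1.
Finally, assembling these constraints gives the stated polynomial.

x*y - 3*y^2 - 2*x - y + 2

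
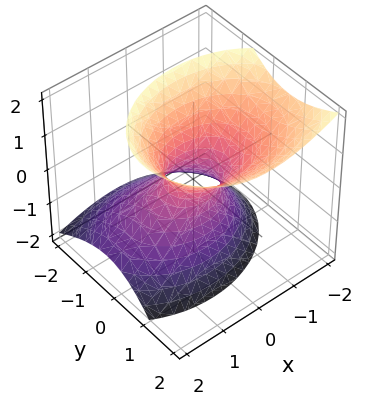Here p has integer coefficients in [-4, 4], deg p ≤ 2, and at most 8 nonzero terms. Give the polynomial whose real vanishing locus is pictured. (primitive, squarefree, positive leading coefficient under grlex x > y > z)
2*x^2 + x*z + 3*y^2 - 2*y*z - 2*z^2 - 1

First, degree: a generic line meets the surface in up to 2 points, so deg p = 2.
Then, against the integer gridlines: it misses every integer gridline on the z-axis.
Finally, putting this together gives p.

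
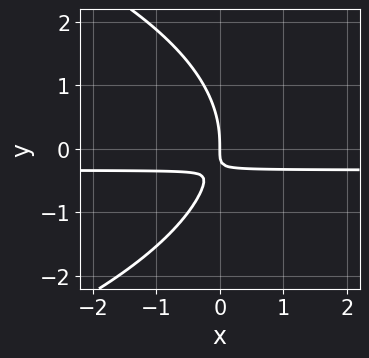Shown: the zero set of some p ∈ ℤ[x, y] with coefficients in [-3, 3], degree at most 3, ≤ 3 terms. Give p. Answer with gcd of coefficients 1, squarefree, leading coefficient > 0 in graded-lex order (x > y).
1. deg p = 3.
2. From the axis intercepts and sections: it crosses the y-axis at the gridline y = 0; it meets the x-axis at x = 0 (among the integer gridlines).
3. These observations pin down the coefficients.

y^3 + 3*x*y + x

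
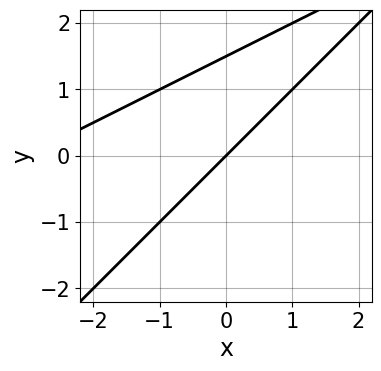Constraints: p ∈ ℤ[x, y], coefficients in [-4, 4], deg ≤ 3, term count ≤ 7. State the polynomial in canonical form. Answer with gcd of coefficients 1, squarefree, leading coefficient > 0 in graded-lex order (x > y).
x^2 - 3*x*y + 2*y^2 + 3*x - 3*y

(a) Degree: no degree-1 curve has this shape, so deg p = 2.
(b) From the axis intercepts and sections: it crosses the x-axis at the gridline x = 0; one y-axis crossing is at y = 0.
(c) Together with the visible shape, these determine p as stated.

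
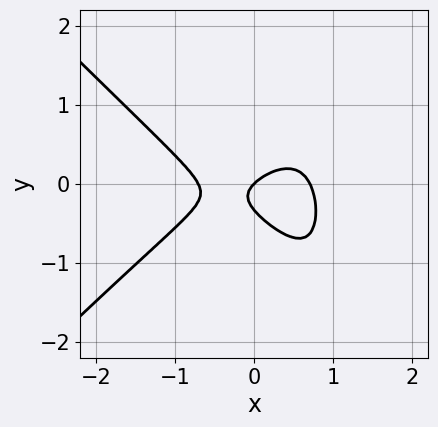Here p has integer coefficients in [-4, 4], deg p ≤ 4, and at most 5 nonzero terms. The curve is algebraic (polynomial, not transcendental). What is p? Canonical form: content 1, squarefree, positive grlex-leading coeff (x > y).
2*x^3 - 2*x*y^2 + 3*y^2 - x + y

1. The degree is 3 — the shape is more complex than any degree-2 curve.
2. Checking where it meets the axes: it crosses the x-axis at the gridline x = 0; it meets the y-axis at y = 0 (among the integer gridlines).
3. Fitting integer coefficients to these (and the overall shape) gives p.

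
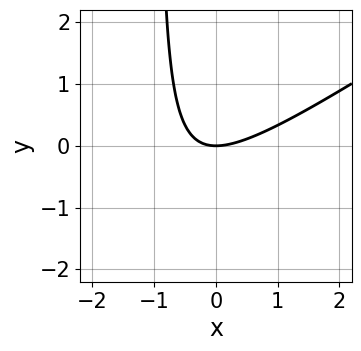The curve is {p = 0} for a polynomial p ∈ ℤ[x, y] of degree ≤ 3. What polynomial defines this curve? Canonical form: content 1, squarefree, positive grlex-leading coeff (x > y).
(a) deg p = 2. The shape is more complex than any degree-1 curve.
(b) Against the integer gridlines: it crosses the y-axis at the gridline y = 0; one x-axis crossing is at x = 0.
(c) Matching integer coefficients to the picture gives p.

2*x^2 - 3*x*y - 3*y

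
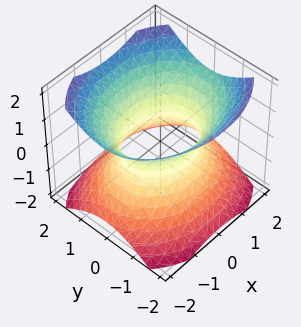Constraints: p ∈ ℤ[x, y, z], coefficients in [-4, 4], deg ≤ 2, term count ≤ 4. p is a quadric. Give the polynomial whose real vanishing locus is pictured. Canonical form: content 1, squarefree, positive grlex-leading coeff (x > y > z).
2*x^2 + 3*y^2 - 3*z^2 - 3

(a) Degree: an hourglass — one-sheet hyperboloid; a quadric, so deg p = 2.
(b) Symmetries: mirror symmetry z ↦ −z ⇒ only even powers of z; it's symmetric under x → −x, forcing even powers of x; it's symmetric under y → −y, forcing even powers of y.
(c) Against the integer gridlines: the y-axis gridline crossings are at y ∈ {-1, 1}; it misses every integer gridline on the z-axis.
(d) Putting this together gives p.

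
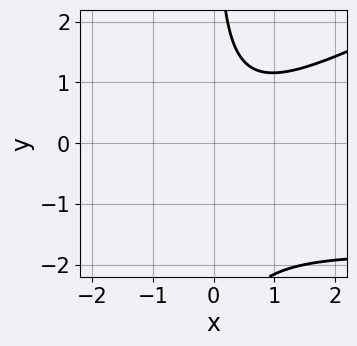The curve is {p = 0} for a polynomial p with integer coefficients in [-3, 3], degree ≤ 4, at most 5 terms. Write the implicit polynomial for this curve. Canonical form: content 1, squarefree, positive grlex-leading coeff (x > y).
x^2*y - 2*x*y^2 + 2*x^2 - 3*x*y + 3

(a) deg p = 3. A generic line meets the curve in up to 3 points.
(b) Observable constraints: it misses every integer gridline on the x-axis; it misses every integer gridline on the y-axis.
(c) Fitting integer coefficients to these (and the overall shape) gives p.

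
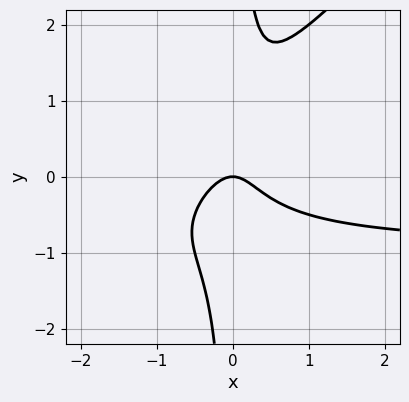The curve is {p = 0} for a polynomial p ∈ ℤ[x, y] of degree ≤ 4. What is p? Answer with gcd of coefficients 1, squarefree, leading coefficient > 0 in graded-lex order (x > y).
First, the degree is 3 — a generic line meets the curve in up to 3 points.
Next, from the visible intercepts: it crosses the x-axis at the gridline x = 0; one y-axis crossing is at y = 0.
Finally, solving for integer coefficients yields p as stated.

2*x^2*y - 2*x*y^2 + 2*x^2 + y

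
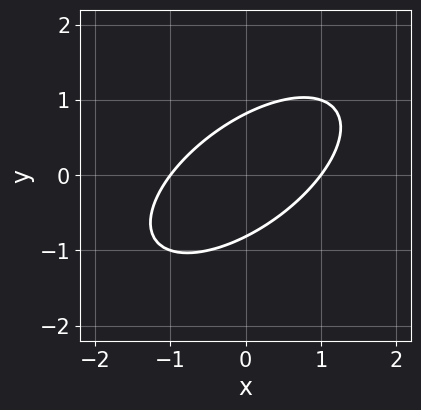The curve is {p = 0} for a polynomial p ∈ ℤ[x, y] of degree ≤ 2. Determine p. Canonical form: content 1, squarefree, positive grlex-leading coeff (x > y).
2*x^2 - 3*x*y + 3*y^2 - 2

First, the degree is 2 — a generic line meets the curve in up to 2 points.
Then, checking where it meets the axes: the x-axis gridline crossings are at x ∈ {-1, 1}.
Finally, matching integer coefficients to the picture gives p.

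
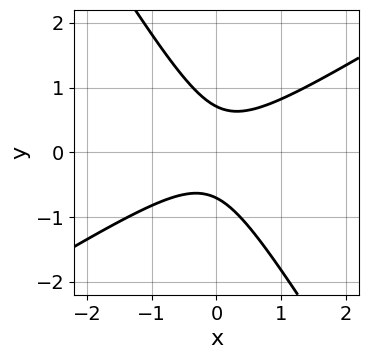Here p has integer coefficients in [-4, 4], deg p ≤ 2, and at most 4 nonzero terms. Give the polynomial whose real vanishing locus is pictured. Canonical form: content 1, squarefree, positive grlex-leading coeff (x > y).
2*x^2 - 2*x*y - 2*y^2 + 1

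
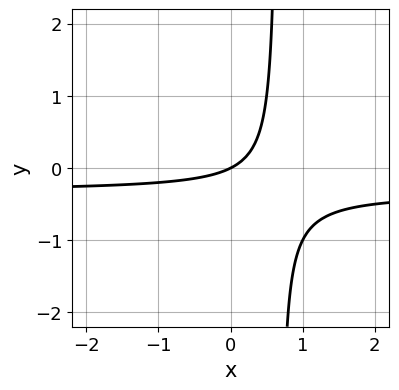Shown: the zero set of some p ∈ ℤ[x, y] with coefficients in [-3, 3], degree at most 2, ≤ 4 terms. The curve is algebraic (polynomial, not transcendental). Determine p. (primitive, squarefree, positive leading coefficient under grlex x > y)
(a) The degree is 2 — no degree-1 curve has this shape.
(b) From the visible intercepts: it crosses the x-axis at the gridline x = 0; one y-axis crossing is at y = 0.
(c) Matching integer coefficients to the picture gives p.

3*x*y + x - 2*y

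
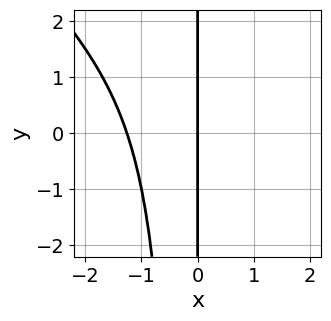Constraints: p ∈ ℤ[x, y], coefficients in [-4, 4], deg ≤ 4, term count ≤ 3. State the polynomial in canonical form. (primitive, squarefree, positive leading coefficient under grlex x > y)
x^4 + x^3*y + 2*x

1. The degree is 4 — the shape is more complex than any degree-3 curve.
2. From the visible intercepts: the visible y-axis segment lies entirely on the curve; one x-axis crossing is at x = 0.
3. These observations pin down the coefficients.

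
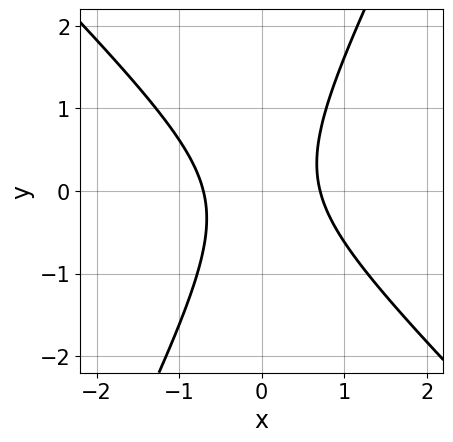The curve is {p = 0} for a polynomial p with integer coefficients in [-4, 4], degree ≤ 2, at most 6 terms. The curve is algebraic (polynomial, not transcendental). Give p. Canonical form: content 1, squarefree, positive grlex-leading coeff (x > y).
2*x^2 + x*y - y^2 - 1

First, the degree is 2 — a generic line meets the curve in up to 2 points.
Next, against the integer gridlines: it misses every integer gridline on the y-axis.
Finally, fitting integer coefficients to these (and the overall shape) gives p.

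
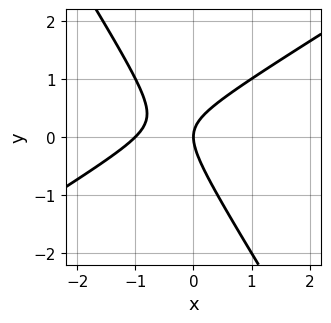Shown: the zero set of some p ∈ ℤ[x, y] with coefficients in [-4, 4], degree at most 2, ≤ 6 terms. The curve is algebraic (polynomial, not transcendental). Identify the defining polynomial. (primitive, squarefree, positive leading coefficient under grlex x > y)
(a) deg p = 2. The shape is more complex than any degree-1 curve.
(b) Observable constraints: among the integer gridlines, it crosses the x-axis at x ∈ {-1, 0}; it crosses the y-axis at the gridline y = 0.
(c) Putting this together gives p.

x^2 - x*y - y^2 + x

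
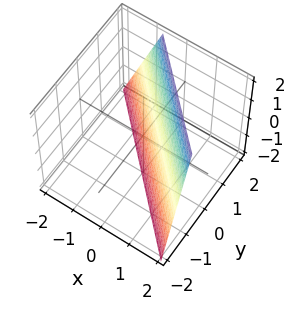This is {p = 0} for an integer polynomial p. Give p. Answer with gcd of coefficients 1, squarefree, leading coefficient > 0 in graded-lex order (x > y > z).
3*x + 3*y - z - 2

First, deg p = 1.
Next, reading off the gridlines: it meets the z-axis at z = -2 (among the integer gridlines).
Finally, fitting integer coefficients to these (and the overall shape) gives p.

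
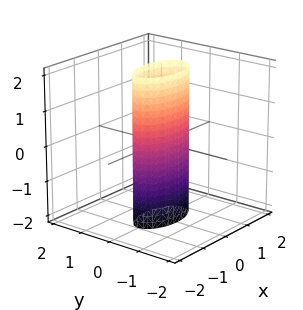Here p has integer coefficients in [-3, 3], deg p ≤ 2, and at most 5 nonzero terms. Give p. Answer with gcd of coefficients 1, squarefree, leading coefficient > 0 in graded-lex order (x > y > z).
x^2 + 3*y^2 - 1

1. Degree: constant cross-section along one axis; a quadric, so deg p = 2.
2. Symmetries: mirror symmetry x ↦ −x ⇒ only even powers of x; it's symmetric under y → −y, forcing even powers of y; the z ↦ −z reflection is a symmetry, so z appears only in even powers.
3. Against the integer gridlines: the x-axis gridline crossings are at x ∈ {-1, 1}; the surface avoids every integer z-axis point in the box.
4. Together with the visible shape, these determine p as stated.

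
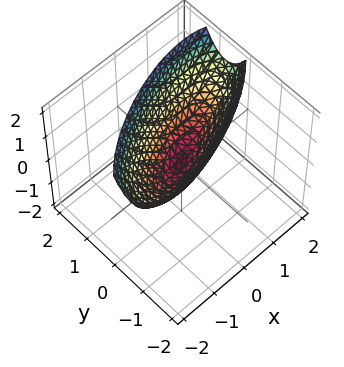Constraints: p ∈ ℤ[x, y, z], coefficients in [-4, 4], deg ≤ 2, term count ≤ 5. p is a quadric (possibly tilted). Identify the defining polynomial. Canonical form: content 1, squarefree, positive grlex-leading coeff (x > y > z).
x^2 - 2*x*y + 3*y^2 - 2*z

First, the degree is 2 — no degree-1 surface has this shape.
Next, reading off the gridlines: it meets the x-axis at x = 0 (among the integer gridlines); one y-axis crossing is at y = 0; it meets the z-axis at z = 0 (among the integer gridlines).
Finally, matching integer coefficients to the picture gives p.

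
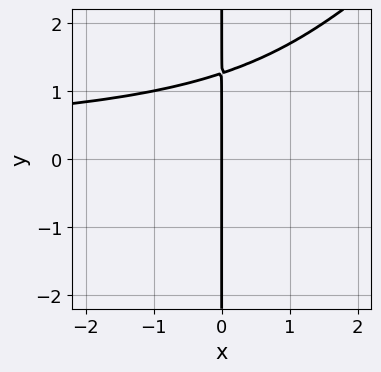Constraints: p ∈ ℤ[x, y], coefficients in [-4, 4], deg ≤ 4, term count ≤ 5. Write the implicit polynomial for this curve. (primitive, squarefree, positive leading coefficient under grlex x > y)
x^2*y^2 - x*y^3 + 2*x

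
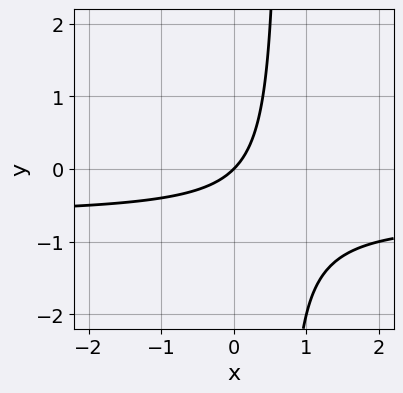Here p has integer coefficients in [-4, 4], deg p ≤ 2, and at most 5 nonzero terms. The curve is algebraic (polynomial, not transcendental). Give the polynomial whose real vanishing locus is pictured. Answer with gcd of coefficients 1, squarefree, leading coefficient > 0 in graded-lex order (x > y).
3*x*y + 2*x - 2*y

The degree is 2 — a generic line meets the curve in up to 2 points.
From the visible intercepts: one y-axis crossing is at y = 0; it meets the x-axis at x = 0 (among the integer gridlines).
Solving for integer coefficients yields p as stated.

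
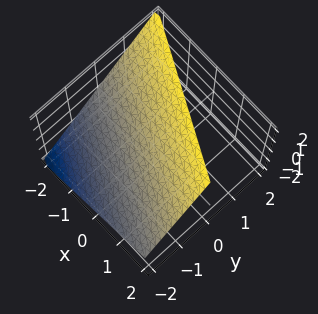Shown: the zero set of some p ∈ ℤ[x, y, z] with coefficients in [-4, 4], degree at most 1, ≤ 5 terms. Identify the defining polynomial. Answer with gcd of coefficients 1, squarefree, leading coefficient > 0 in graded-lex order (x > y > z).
1. deg p = 1. The surface is flat (a plane).
2. Against the integer gridlines: it crosses the y-axis at the gridline y = -1; it crosses the z-axis at the gridline z = 1; it meets the x-axis at x = -2 (among the integer gridlines).
3. Together with the visible shape, these determine p as stated.

x + 2*y - 2*z + 2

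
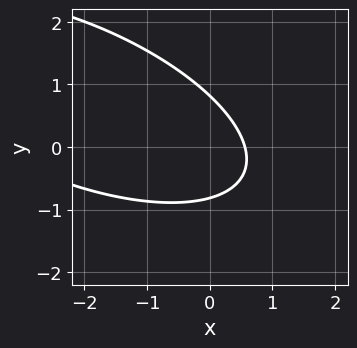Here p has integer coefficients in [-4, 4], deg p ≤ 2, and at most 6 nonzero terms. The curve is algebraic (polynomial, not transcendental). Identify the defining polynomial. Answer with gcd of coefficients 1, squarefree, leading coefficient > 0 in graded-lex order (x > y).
1. The degree is 2 — no degree-1 curve has this shape.
2. Putting this together gives p.

x^2 + 2*x*y + 3*y^2 + 3*x - 2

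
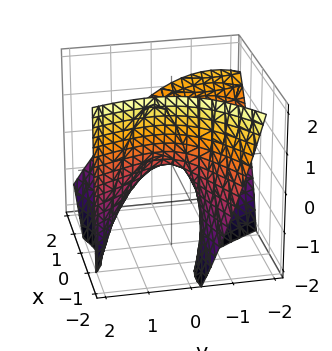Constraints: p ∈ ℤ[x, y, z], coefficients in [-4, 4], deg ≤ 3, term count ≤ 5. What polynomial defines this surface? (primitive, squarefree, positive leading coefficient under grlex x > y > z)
2*x^2 - 3*x*y - 3*x*z - 2*y^2 - 3*z

(a) Degree: the shape is more complex than any degree-1 surface, so deg p = 2.
(b) From the axis intercepts and sections: it crosses the x-axis at the gridline x = 0; one z-axis crossing is at z = 0.
(c) Solving for integer coefficients yields p as stated.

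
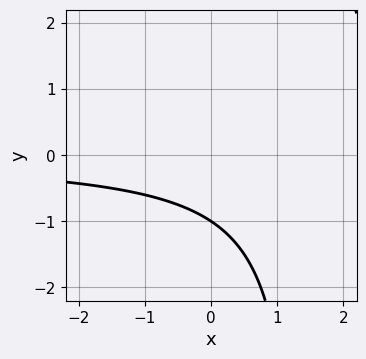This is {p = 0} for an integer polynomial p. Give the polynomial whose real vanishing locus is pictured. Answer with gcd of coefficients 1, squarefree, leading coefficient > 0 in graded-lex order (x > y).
First, degree: the shape is more complex than any degree-1 curve, so deg p = 2.
Next, from the axis intercepts and sections: it meets the y-axis at y = -1 (among the integer gridlines); no x-intercept at any integer in the box.
Finally, solving for integer coefficients yields p as stated.

2*x*y - 3*y - 3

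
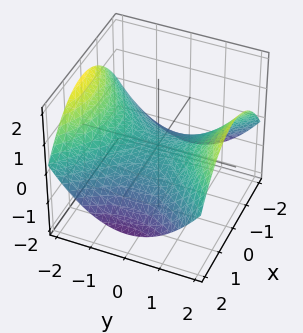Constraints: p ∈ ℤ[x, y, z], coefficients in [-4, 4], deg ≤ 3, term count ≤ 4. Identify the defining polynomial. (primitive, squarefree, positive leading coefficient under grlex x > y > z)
x^2 - y^2 + 3*z

1. deg p = 2.
2. Symmetries: the y ↦ −y reflection is a symmetry, so y appears only in even powers; the x ↦ −x reflection is a symmetry, so x appears only in even powers.
3. From the visible intercepts: it meets the y-axis at y = 0 (among the integer gridlines); it meets the z-axis at z = 0 (among the integer gridlines); it crosses the x-axis at the gridline x = 0.
4. Putting this together gives p.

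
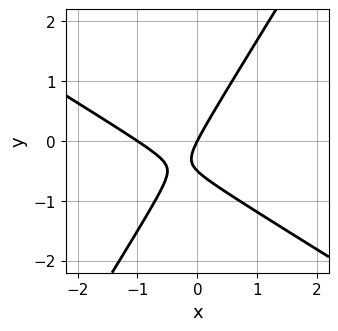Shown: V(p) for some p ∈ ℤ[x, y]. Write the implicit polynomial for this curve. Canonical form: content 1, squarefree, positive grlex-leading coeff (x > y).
1. deg p = 2.
2. Checking where it meets the axes: among the integer gridlines, it crosses the x-axis at x ∈ {-1, 0}; it crosses the y-axis at the gridline y = 0.
3. These observations pin down the coefficients.

2*x^2 + 2*x*y - 2*y^2 + 2*x - y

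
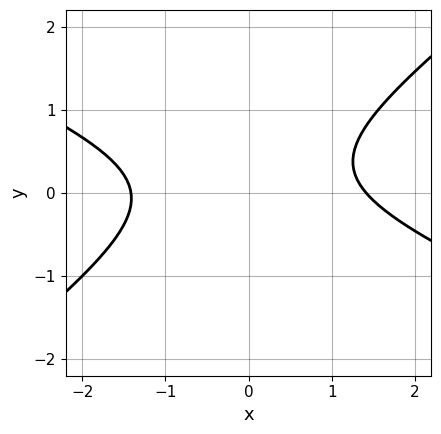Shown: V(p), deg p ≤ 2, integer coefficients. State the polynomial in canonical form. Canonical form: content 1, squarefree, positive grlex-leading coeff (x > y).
x^2 + x*y - 3*y^2 + y - 2

(a) The degree is 2 — no degree-1 curve has this shape.
(b) Reading off the gridlines: the curve avoids every integer y-axis point in the box.
(c) The integer polynomial consistent with all of this is the stated p.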